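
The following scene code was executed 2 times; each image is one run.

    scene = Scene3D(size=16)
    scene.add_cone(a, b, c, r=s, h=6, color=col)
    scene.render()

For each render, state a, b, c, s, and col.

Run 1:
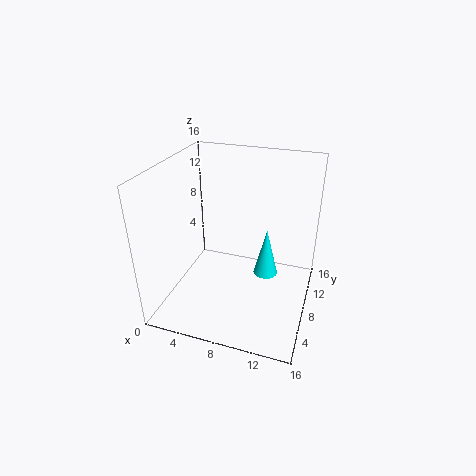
a = 10.5; b = 11.5; c = 1.5; s = 1.5; col = 'cyan'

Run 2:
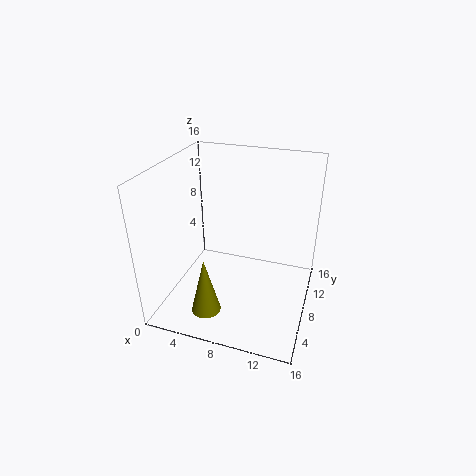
a = 6.5; b = 2; c = 2.5; s = 1.5; col = 'olive'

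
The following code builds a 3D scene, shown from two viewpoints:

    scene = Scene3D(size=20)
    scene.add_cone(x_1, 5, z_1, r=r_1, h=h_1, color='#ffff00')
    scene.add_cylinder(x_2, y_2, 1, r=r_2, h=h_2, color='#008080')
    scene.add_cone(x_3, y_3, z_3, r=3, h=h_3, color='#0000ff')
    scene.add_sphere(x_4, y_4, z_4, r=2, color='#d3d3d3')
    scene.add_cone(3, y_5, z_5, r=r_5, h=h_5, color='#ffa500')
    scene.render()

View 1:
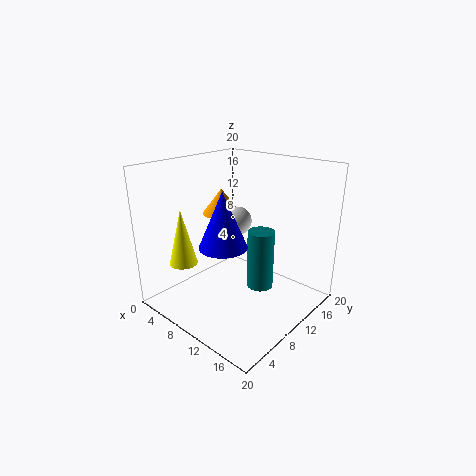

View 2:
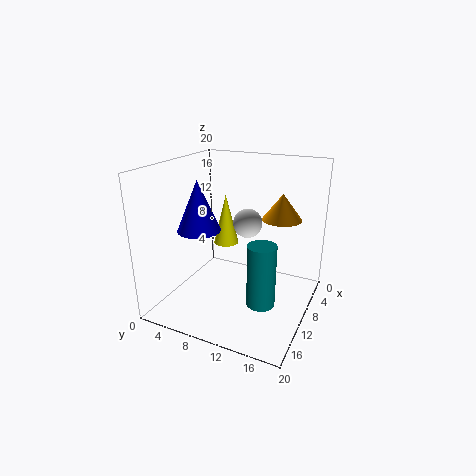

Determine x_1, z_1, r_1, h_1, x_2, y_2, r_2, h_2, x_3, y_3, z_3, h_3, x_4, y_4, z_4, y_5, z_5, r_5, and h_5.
x_1 = 4; z_1 = 6; r_1 = 2; h_1 = 8; x_2 = 11; y_2 = 14; r_2 = 2; h_2 = 9; x_3 = 12; y_3 = 5; z_3 = 11; h_3 = 7; x_4 = 9; y_4 = 11; z_4 = 12; y_5 = 14; z_5 = 11; r_5 = 3; h_5 = 4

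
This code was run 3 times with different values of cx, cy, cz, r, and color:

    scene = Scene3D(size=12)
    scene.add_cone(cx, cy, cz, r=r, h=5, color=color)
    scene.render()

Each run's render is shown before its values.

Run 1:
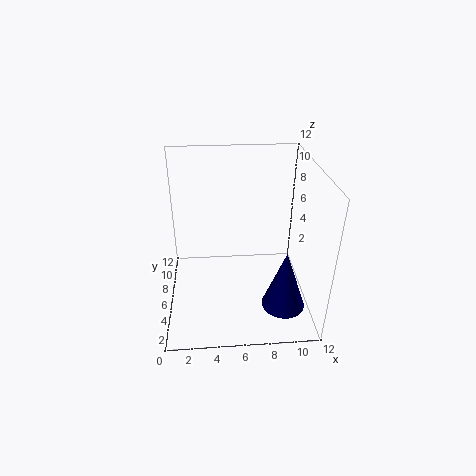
cx = 9.5; cy = 3; cz = 1.25; r = 1.75; color = 'navy'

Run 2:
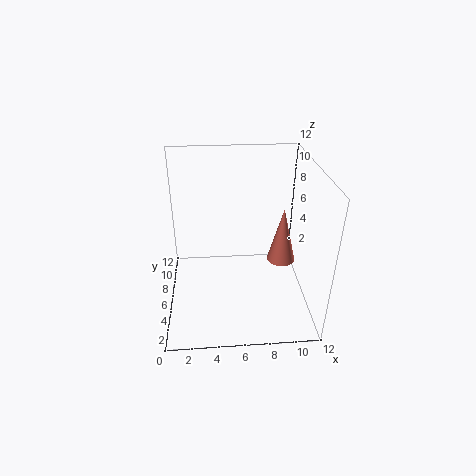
cx = 10; cy = 7; cz = 3; r = 1.25; color = 'salmon'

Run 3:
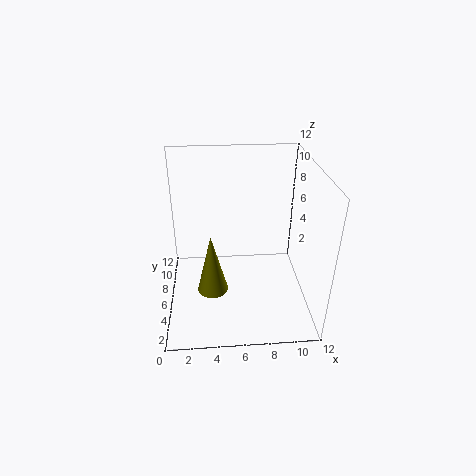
cx = 3.75; cy = 4.25; cz = 2.25; r = 1.25; color = 'olive'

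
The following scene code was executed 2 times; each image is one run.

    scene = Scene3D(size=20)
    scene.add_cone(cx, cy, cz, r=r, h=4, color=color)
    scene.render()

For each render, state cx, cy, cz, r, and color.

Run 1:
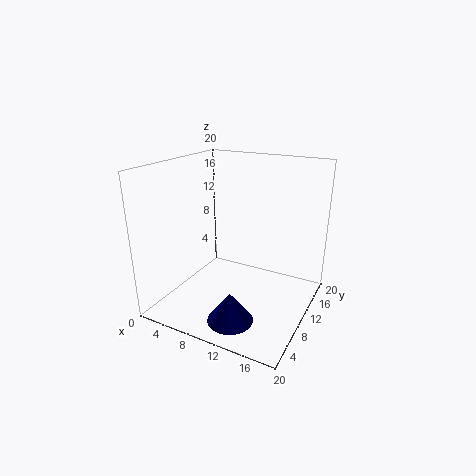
cx = 12; cy = 4; cz = 1; r = 3; color = 'navy'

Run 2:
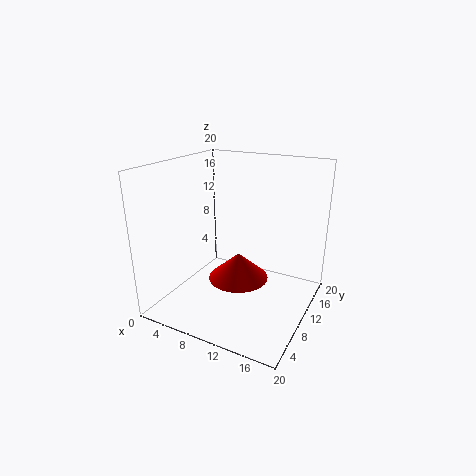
cx = 9; cy = 12; cz = 2.5; r = 4.5; color = 'red'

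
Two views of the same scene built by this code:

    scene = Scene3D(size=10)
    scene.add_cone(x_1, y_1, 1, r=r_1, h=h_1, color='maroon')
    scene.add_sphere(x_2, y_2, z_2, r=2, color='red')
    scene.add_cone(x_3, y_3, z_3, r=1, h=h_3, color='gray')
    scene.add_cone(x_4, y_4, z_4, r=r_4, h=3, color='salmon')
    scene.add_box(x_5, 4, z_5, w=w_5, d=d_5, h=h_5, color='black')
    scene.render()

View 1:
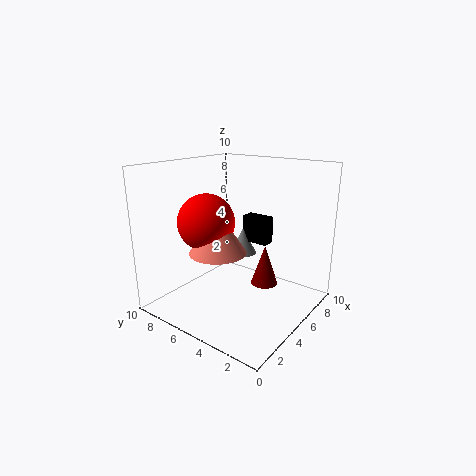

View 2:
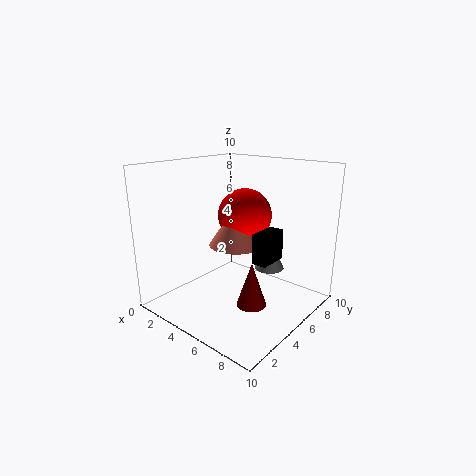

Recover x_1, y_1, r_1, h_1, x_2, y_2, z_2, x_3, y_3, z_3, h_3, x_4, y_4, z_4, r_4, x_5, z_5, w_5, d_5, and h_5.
x_1 = 7, y_1 = 4, r_1 = 1, h_1 = 3, x_2 = 4, y_2 = 7, z_2 = 6, x_3 = 7, y_3 = 6, z_3 = 3, h_3 = 2, x_4 = 4, y_4 = 6, z_4 = 4, r_4 = 2, x_5 = 7, z_5 = 4, w_5 = 1, d_5 = 2, h_5 = 2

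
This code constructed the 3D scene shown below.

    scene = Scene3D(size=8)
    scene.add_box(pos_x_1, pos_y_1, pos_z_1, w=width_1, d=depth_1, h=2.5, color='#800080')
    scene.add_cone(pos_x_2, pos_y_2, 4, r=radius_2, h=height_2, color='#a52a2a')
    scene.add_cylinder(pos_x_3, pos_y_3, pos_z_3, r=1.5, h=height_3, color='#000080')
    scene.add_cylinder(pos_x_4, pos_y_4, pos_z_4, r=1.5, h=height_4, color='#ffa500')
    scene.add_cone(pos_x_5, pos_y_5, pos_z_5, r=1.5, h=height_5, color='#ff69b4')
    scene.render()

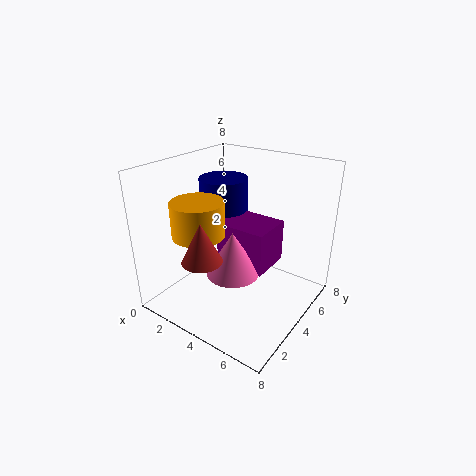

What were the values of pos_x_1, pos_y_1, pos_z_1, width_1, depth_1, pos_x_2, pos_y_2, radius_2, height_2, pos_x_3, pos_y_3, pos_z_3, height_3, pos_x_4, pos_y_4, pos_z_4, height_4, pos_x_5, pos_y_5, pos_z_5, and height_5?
pos_x_1 = 2.5
pos_y_1 = 4
pos_z_1 = 2
width_1 = 3
depth_1 = 2.5
pos_x_2 = 4
pos_y_2 = 1
radius_2 = 1
height_2 = 2
pos_x_3 = 1.5
pos_y_3 = 6
pos_z_3 = 4
height_3 = 2.5
pos_x_4 = 2
pos_y_4 = 3
pos_z_4 = 4
height_4 = 2
pos_x_5 = 4
pos_y_5 = 3.5
pos_z_5 = 2
height_5 = 2.5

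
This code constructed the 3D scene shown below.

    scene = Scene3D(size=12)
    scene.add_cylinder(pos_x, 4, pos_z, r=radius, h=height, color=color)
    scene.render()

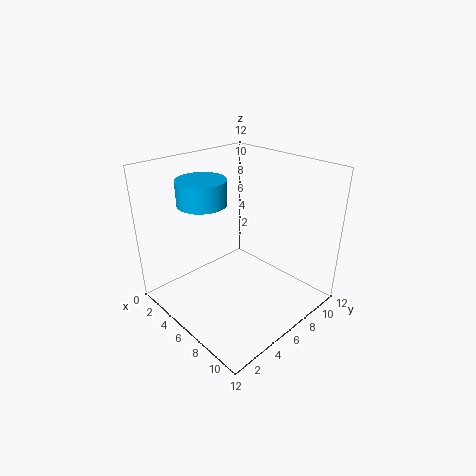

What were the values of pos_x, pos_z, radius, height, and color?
pos_x = 4; pos_z = 9; radius = 2; height = 2; color = 'deepskyblue'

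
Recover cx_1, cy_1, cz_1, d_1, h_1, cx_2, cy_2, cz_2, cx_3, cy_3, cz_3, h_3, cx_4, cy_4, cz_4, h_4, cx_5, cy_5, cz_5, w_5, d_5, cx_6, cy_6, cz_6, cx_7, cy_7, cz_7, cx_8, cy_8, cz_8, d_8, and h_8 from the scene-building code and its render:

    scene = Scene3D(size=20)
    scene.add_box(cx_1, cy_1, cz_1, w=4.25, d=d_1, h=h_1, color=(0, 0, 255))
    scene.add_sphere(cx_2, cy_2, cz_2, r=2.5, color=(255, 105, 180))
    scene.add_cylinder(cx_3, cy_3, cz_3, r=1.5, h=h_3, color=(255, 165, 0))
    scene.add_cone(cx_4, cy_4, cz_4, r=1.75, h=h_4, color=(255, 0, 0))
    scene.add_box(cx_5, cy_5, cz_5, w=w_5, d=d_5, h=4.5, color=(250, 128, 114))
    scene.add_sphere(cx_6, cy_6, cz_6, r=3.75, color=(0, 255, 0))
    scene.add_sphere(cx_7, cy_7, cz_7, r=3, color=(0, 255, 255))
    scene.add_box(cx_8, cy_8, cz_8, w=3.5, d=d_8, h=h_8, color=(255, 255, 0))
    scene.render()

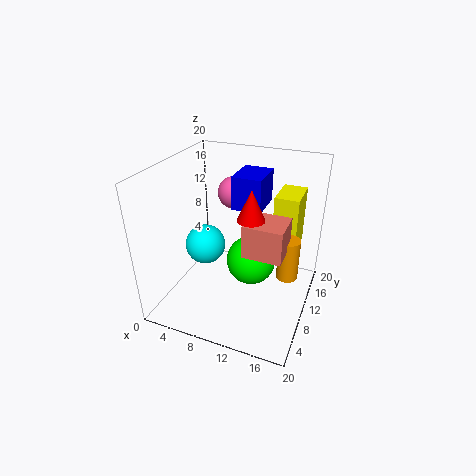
cx_1 = 8.25
cy_1 = 11.75
cz_1 = 13.25
d_1 = 5.5
h_1 = 4.75
cx_2 = 6.5
cy_2 = 17
cz_2 = 13.5
cx_3 = 17
cy_3 = 11.25
cz_3 = 4.5
h_3 = 6
cx_4 = 12.75
cy_4 = 7.5
cz_4 = 14.5
h_4 = 4
cx_5 = 11.75
cy_5 = 6.75
cz_5 = 9.25
w_5 = 5.25
d_5 = 4.75
cx_6 = 10.75
cy_6 = 13.5
cz_6 = 4.25
cx_7 = 4
cy_7 = 11.5
cz_7 = 6.75
cx_8 = 13.75
cy_8 = 14
cz_8 = 6.25
d_8 = 5.5
h_8 = 8.75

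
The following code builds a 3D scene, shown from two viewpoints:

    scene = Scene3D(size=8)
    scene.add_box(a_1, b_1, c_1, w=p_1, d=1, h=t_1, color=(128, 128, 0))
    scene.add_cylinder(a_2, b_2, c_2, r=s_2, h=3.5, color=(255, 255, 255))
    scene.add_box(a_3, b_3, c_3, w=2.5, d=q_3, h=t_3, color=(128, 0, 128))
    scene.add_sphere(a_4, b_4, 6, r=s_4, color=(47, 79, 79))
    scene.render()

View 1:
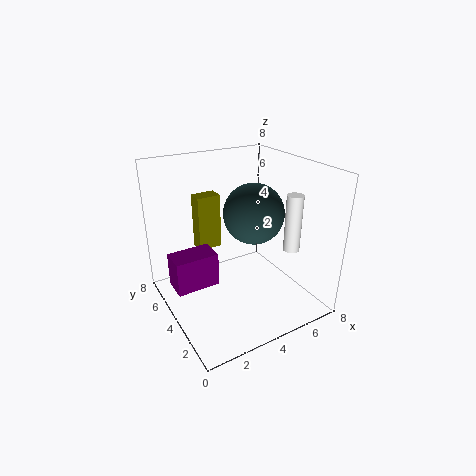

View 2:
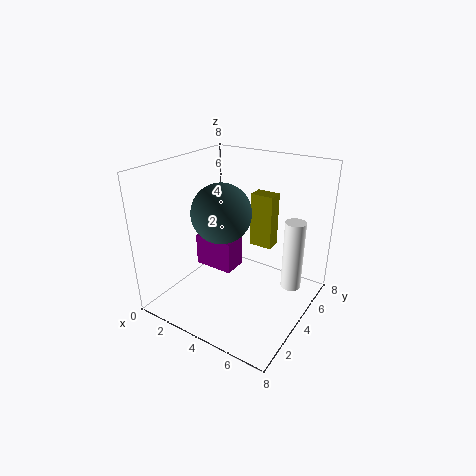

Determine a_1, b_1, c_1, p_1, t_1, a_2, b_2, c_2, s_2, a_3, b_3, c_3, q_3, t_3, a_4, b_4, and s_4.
a_1 = 3, b_1 = 7, c_1 = 2, p_1 = 1.5, t_1 = 3.5, a_2 = 7.5, b_2 = 3.5, c_2 = 2.5, s_2 = 0.5, a_3 = 0.5, b_3 = 4.5, c_3 = 1, q_3 = 1.5, t_3 = 2, a_4 = 4, b_4 = 2.5, s_4 = 1.5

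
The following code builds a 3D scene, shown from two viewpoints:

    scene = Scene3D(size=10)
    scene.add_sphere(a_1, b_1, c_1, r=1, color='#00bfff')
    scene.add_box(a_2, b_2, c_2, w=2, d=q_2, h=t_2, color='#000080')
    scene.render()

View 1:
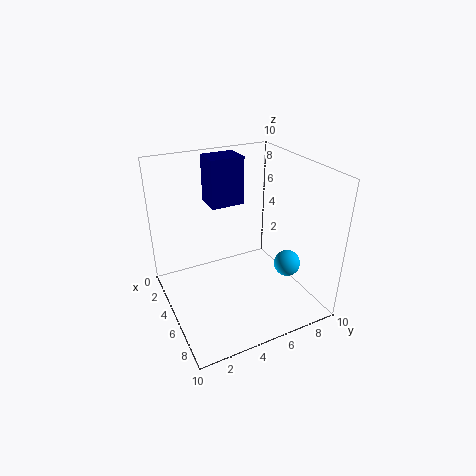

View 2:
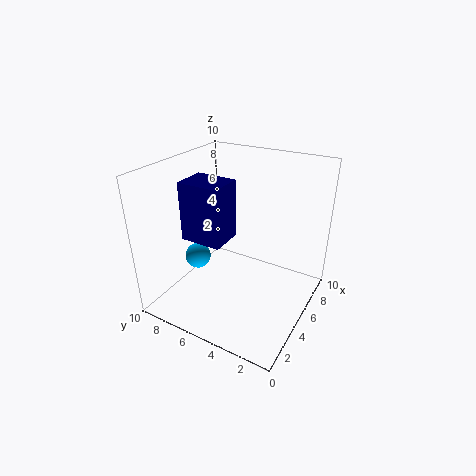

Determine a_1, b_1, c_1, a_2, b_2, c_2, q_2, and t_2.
a_1 = 5.5; b_1 = 9; c_1 = 2; a_2 = 1; b_2 = 4; c_2 = 6.5; q_2 = 2.5; t_2 = 3.5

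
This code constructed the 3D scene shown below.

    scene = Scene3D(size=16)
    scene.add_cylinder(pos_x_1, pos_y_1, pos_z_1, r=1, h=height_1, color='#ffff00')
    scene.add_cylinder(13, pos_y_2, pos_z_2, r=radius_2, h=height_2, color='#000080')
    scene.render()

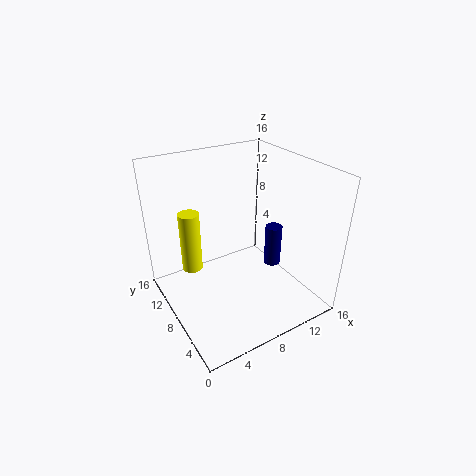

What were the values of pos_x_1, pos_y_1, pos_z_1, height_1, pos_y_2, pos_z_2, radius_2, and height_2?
pos_x_1 = 2, pos_y_1 = 7, pos_z_1 = 7, height_1 = 6, pos_y_2 = 8, pos_z_2 = 3, radius_2 = 1, height_2 = 5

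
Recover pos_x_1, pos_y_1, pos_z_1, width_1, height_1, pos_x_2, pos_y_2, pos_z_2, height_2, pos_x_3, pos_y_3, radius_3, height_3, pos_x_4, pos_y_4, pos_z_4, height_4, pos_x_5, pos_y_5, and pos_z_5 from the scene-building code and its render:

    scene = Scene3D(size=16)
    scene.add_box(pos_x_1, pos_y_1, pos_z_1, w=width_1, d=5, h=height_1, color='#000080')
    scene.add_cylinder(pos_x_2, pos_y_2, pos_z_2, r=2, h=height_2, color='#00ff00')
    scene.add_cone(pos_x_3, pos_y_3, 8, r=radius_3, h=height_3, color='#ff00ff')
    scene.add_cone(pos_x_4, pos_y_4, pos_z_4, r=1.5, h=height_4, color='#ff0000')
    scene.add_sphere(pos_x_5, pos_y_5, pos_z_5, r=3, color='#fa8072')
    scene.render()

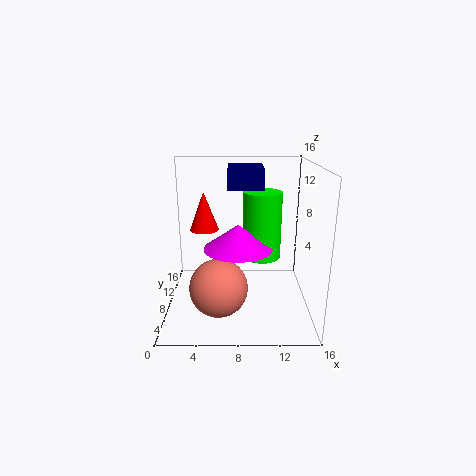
pos_x_1 = 7; pos_y_1 = 4.5; pos_z_1 = 14; width_1 = 3.5; height_1 = 2; pos_x_2 = 10.5; pos_y_2 = 6.5; pos_z_2 = 6.5; height_2 = 7; pos_x_3 = 8; pos_y_3 = 5; radius_3 = 3.5; height_3 = 2.5; pos_x_4 = 4.5; pos_y_4 = 6.5; pos_z_4 = 9.5; height_4 = 4; pos_x_5 = 6; pos_y_5 = 4; pos_z_5 = 4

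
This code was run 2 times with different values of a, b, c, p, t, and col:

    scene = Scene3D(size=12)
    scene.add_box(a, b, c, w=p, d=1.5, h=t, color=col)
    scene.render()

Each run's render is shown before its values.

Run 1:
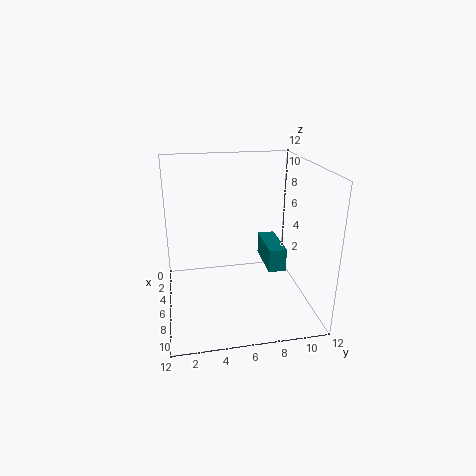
a = 3; b = 8.5; c = 3; p = 4; t = 2; col = 'teal'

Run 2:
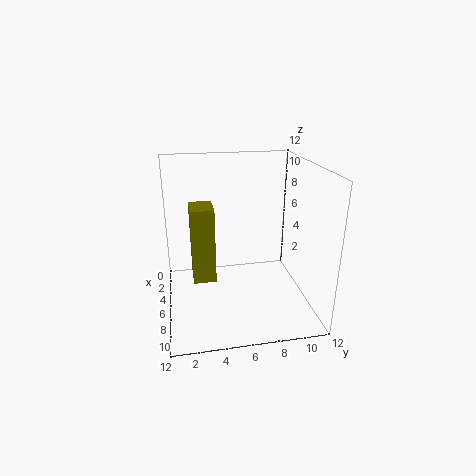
a = 9.5; b = 2; c = 5.5; p = 2; t = 5; col = 'olive'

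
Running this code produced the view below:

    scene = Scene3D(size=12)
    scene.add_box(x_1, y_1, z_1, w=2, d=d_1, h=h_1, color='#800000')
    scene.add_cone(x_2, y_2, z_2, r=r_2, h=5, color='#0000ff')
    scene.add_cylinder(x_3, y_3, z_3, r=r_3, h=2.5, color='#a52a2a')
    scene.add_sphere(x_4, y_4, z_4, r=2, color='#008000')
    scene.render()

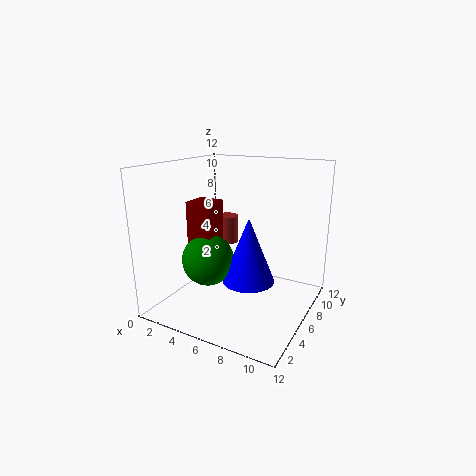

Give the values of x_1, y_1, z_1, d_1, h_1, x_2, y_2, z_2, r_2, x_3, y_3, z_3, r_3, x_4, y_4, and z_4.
x_1 = 3.5
y_1 = 2.5
z_1 = 5.5
d_1 = 2
h_1 = 4
x_2 = 8
y_2 = 4
z_2 = 3.5
r_2 = 2
x_3 = 3.5
y_3 = 8.5
z_3 = 4.5
r_3 = 1
x_4 = 5
y_4 = 3
z_4 = 5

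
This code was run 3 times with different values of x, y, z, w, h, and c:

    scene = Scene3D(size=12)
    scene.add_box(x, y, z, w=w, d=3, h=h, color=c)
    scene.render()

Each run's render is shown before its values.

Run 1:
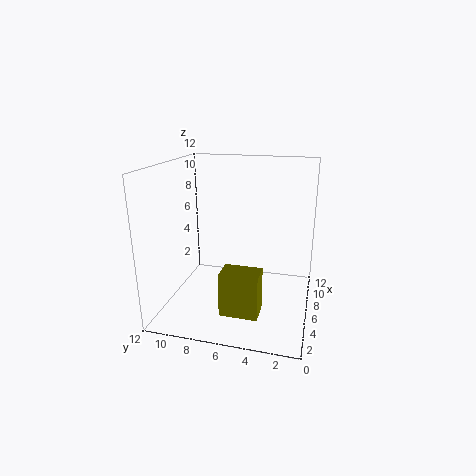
x = 2, y = 3.5, z = 1, w = 2, h = 3.5, c = 'olive'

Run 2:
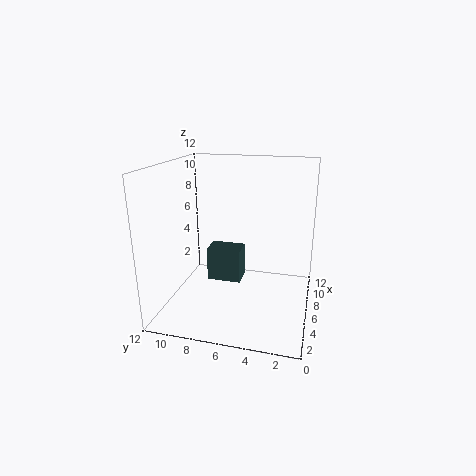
x = 6.5, y = 6, z = 1.5, w = 2, h = 3, c = 'darkslategray'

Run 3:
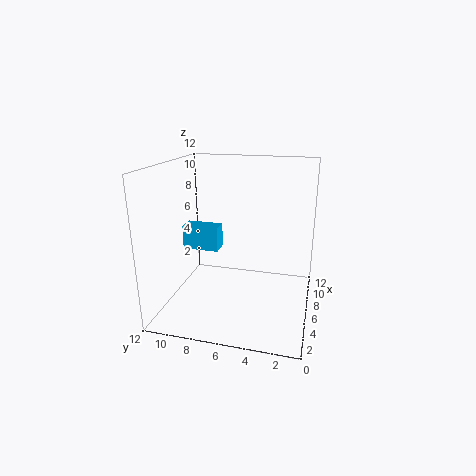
x = 5, y = 7.5, z = 5, w = 1.5, h = 2, c = 'deepskyblue'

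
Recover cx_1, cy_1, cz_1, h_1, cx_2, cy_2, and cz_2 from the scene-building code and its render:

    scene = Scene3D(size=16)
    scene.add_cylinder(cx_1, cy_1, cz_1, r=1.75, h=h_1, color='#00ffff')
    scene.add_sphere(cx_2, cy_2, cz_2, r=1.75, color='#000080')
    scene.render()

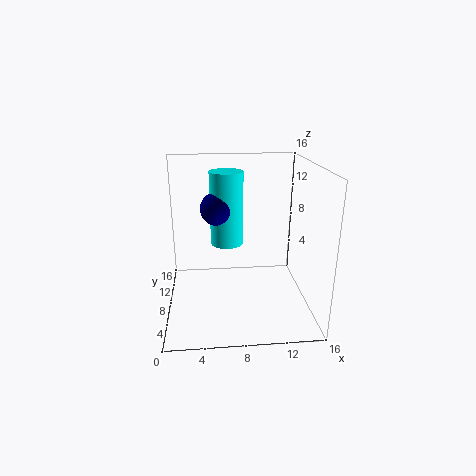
cx_1 = 6.75, cy_1 = 7.5, cz_1 = 7.75, h_1 = 7.75, cx_2 = 5.75, cy_2 = 7, cz_2 = 11.75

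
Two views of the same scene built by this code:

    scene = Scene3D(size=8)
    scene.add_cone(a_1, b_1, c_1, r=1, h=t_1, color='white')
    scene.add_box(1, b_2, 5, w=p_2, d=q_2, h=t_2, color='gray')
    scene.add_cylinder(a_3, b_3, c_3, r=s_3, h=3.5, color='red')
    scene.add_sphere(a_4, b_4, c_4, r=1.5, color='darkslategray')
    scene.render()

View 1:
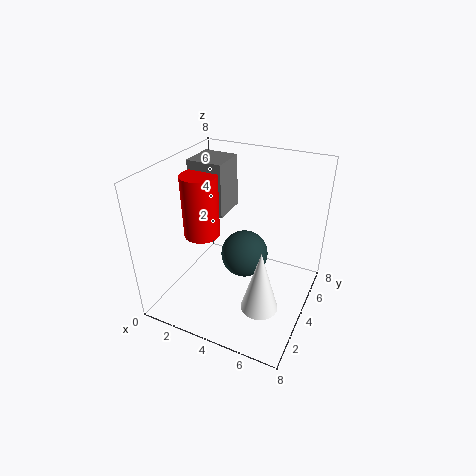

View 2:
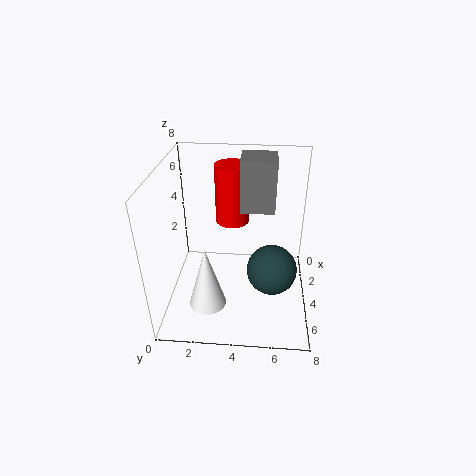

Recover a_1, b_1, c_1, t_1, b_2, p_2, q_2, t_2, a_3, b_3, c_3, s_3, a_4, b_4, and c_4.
a_1 = 6
b_1 = 2.5
c_1 = 1
t_1 = 3.5
b_2 = 4
p_2 = 2
q_2 = 2
t_2 = 3
a_3 = 2
b_3 = 3.5
c_3 = 4
s_3 = 1
a_4 = 3.5
b_4 = 6
c_4 = 1.5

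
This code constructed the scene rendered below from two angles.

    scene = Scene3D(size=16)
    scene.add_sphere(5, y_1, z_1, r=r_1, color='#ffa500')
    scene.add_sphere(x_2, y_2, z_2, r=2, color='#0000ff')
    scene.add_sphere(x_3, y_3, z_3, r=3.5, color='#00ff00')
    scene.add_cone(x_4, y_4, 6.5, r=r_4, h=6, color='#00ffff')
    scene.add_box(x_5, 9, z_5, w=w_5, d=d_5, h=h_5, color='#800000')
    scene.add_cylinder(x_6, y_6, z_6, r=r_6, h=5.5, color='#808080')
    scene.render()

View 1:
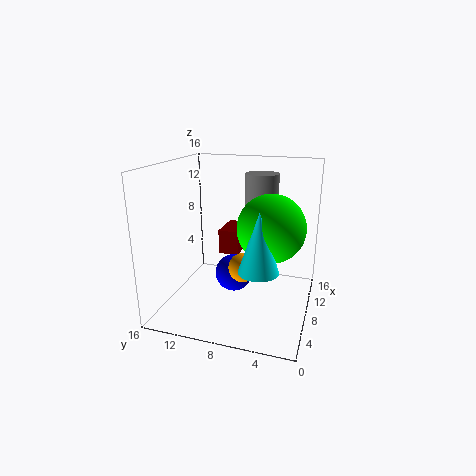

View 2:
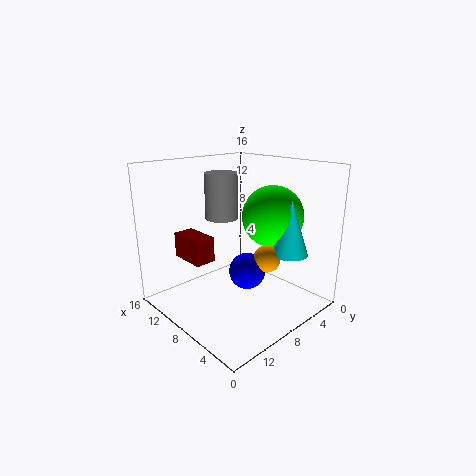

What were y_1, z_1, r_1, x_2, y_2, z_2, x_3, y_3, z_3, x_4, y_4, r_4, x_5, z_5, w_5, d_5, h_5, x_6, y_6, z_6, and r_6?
y_1 = 6.5; z_1 = 6; r_1 = 1.5; x_2 = 6.5; y_2 = 8; z_2 = 4.5; x_3 = 6.5; y_3 = 4; z_3 = 10; x_4 = 3.5; y_4 = 4.5; r_4 = 2; x_5 = 11; z_5 = 4.5; w_5 = 4.5; d_5 = 2.5; h_5 = 3; x_6 = 12.5; y_6 = 6.5; z_6 = 9; r_6 = 2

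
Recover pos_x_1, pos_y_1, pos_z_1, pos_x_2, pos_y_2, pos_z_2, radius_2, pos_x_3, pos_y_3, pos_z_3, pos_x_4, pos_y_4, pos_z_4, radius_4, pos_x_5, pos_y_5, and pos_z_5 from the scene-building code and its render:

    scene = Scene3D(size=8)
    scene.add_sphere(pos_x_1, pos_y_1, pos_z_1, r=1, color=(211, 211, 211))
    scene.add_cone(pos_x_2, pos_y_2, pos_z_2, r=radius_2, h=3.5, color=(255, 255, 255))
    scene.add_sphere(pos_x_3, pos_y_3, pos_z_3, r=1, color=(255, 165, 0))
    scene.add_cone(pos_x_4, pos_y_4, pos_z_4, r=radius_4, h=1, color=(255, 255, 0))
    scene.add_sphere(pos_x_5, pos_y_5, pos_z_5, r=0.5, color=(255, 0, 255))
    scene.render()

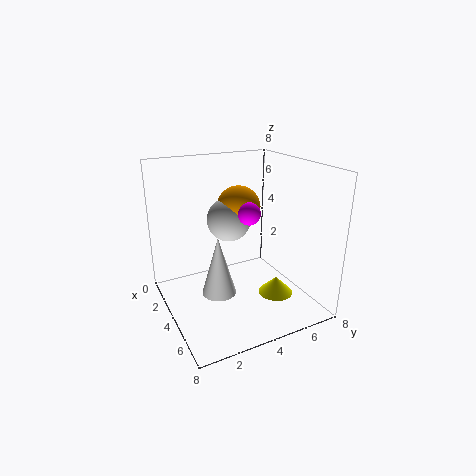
pos_x_1 = 6; pos_y_1 = 2.5; pos_z_1 = 6; pos_x_2 = 3.5; pos_y_2 = 3; pos_z_2 = 0.5; radius_2 = 1; pos_x_3 = 6; pos_y_3 = 3; pos_z_3 = 6.5; pos_x_4 = 5; pos_y_4 = 6; pos_z_4 = 0.5; radius_4 = 1; pos_x_5 = 7; pos_y_5 = 3; pos_z_5 = 6.5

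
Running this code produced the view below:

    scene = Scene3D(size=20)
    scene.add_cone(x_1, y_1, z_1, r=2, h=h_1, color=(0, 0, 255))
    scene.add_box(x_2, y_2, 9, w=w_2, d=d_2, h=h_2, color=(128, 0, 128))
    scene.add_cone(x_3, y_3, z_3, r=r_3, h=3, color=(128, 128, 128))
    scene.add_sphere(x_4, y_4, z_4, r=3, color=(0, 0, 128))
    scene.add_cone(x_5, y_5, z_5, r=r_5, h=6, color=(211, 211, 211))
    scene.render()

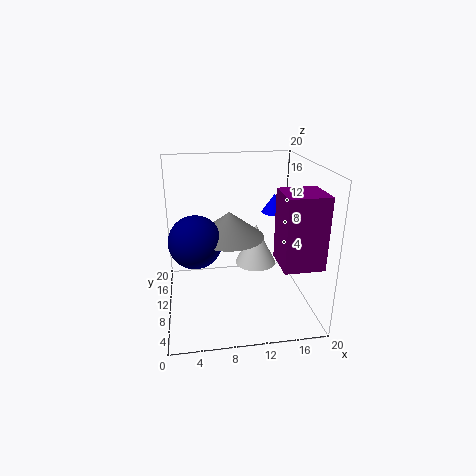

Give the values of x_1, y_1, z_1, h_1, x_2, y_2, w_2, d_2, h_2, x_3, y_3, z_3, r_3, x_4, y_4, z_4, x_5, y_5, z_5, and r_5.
x_1 = 17; y_1 = 17; z_1 = 11; h_1 = 3; x_2 = 14; y_2 = 1; w_2 = 5; d_2 = 5; h_2 = 9; x_3 = 8; y_3 = 4; z_3 = 13; r_3 = 4; x_4 = 4; y_4 = 3; z_4 = 13; x_5 = 13; y_5 = 12; z_5 = 5; r_5 = 3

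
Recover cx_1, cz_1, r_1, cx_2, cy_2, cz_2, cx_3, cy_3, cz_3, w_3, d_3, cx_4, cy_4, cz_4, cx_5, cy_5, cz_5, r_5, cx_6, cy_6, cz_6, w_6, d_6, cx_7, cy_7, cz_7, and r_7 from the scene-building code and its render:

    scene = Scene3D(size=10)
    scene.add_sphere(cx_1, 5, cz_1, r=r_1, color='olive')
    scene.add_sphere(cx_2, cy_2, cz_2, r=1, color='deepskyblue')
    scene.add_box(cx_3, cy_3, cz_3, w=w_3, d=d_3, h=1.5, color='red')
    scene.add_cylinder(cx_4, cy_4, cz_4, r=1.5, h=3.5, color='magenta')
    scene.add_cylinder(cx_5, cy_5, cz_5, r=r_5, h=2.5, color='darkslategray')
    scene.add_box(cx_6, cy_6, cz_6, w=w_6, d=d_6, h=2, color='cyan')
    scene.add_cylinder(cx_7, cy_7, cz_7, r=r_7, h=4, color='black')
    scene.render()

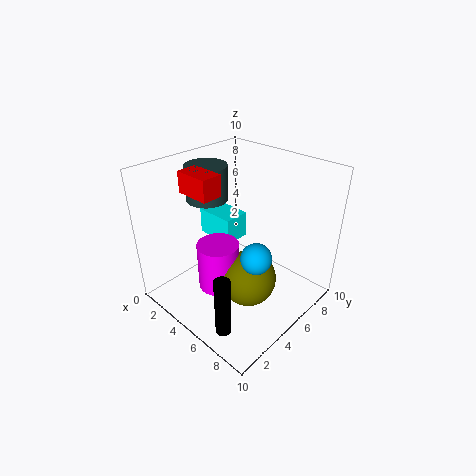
cx_1 = 6; cz_1 = 2; r_1 = 2; cx_2 = 7.5; cy_2 = 4; cz_2 = 5; cx_3 = 1.5; cy_3 = 3; cz_3 = 8; w_3 = 2.5; d_3 = 1.5; cx_4 = 4; cy_4 = 4; cz_4 = 1; cx_5 = 2; cy_5 = 5; cz_5 = 7; r_5 = 1.5; cx_6 = 0.5; cy_6 = 5.5; cz_6 = 3.5; w_6 = 3; d_6 = 2; cx_7 = 7.5; cy_7 = 1; cz_7 = 1; r_7 = 0.5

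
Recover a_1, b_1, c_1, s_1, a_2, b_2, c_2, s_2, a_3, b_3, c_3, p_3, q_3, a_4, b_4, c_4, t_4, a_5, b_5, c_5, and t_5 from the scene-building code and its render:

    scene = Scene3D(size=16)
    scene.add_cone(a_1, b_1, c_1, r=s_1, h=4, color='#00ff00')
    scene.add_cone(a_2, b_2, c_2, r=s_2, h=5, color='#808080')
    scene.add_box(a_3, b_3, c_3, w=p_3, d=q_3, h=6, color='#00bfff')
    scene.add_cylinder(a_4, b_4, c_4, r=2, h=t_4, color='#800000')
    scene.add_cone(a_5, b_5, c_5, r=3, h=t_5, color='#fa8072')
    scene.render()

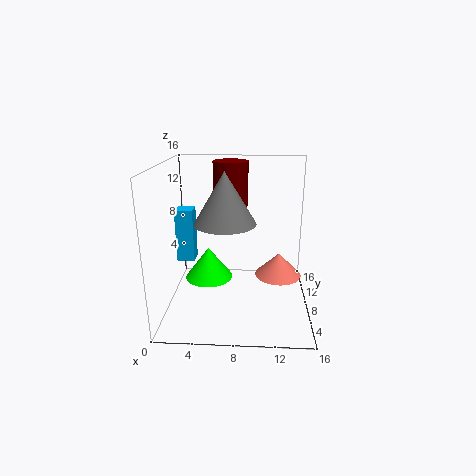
a_1 = 4
b_1 = 12
c_1 = 1
s_1 = 3
a_2 = 7
b_2 = 4
c_2 = 11
s_2 = 3
a_3 = 1
b_3 = 8
c_3 = 5
p_3 = 2
q_3 = 2
a_4 = 7
b_4 = 11
c_4 = 11
t_4 = 5
a_5 = 13
b_5 = 13
c_5 = 1
t_5 = 3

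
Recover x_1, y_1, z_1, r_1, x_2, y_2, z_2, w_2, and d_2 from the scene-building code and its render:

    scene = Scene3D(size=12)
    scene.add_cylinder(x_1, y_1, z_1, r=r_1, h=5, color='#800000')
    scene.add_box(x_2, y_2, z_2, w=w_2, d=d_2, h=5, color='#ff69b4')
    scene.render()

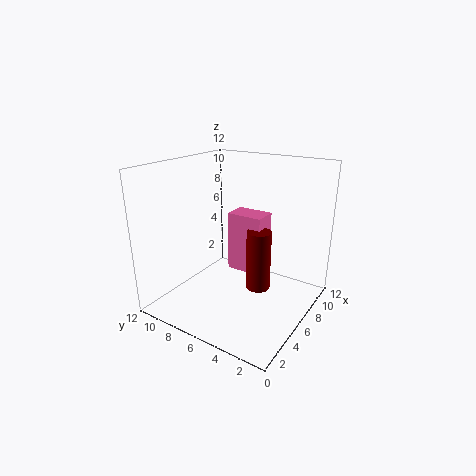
x_1 = 6
y_1 = 4
z_1 = 2
r_1 = 1
x_2 = 6
y_2 = 4
z_2 = 3
w_2 = 2
d_2 = 3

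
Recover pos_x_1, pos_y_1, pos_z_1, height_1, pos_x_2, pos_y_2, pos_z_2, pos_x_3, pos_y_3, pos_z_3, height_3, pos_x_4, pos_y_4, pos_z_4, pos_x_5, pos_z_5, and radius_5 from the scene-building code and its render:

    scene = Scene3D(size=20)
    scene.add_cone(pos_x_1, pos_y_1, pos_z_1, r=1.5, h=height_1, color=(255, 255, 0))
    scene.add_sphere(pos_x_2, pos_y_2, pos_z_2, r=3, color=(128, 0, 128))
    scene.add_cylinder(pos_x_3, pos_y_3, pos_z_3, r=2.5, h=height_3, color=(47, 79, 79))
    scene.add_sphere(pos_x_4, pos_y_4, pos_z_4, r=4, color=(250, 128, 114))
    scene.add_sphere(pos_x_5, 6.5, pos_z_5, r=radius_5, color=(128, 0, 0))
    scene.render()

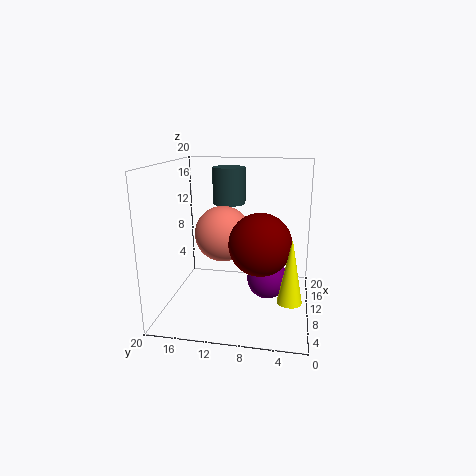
pos_x_1 = 3.5, pos_y_1 = 2.5, pos_z_1 = 4.5, height_1 = 8, pos_x_2 = 12.5, pos_y_2 = 6, pos_z_2 = 3, pos_x_3 = 16, pos_y_3 = 12.5, pos_z_3 = 13.5, height_3 = 5.5, pos_x_4 = 11.5, pos_y_4 = 12.5, pos_z_4 = 10, pos_x_5 = 6.5, pos_z_5 = 10.5, radius_5 = 4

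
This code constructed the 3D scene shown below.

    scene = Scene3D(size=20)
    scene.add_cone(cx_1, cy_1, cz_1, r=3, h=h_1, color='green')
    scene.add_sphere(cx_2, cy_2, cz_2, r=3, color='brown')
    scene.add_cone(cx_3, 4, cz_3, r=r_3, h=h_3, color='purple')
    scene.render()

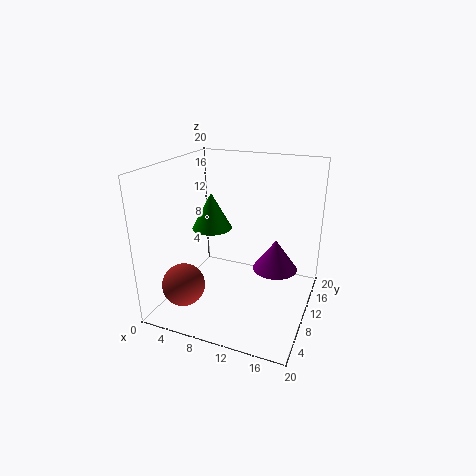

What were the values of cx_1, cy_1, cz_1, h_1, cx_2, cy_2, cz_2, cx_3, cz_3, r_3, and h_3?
cx_1 = 4.5
cy_1 = 13
cz_1 = 9.5
h_1 = 5.5
cx_2 = 3.5
cy_2 = 5.5
cz_2 = 3.5
cx_3 = 17
cz_3 = 10
r_3 = 2.5
h_3 = 3.5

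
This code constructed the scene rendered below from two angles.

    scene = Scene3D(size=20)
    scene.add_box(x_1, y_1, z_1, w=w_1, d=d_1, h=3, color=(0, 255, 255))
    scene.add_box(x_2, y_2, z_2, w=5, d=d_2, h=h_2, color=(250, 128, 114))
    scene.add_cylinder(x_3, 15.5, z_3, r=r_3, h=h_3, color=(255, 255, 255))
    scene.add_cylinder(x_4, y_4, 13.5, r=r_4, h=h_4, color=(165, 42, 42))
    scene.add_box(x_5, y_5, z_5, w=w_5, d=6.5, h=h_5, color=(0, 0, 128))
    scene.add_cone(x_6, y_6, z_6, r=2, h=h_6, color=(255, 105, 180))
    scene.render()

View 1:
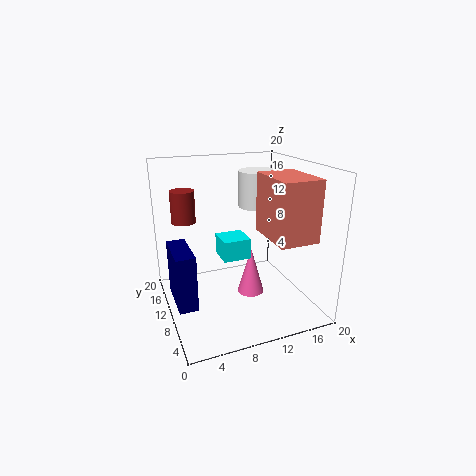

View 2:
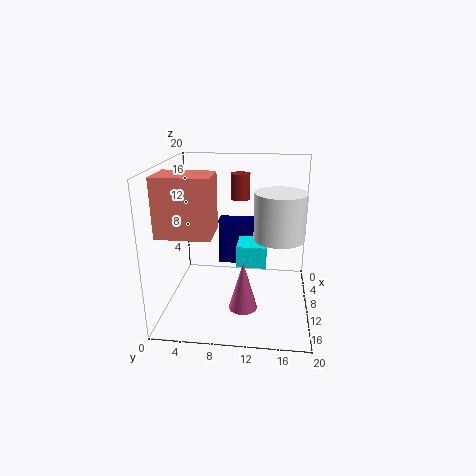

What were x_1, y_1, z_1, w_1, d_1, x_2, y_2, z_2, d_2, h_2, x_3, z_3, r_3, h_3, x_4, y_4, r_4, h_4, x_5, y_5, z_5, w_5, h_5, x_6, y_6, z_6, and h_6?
x_1 = 8
y_1 = 10
z_1 = 6.5
w_1 = 4
d_1 = 4
x_2 = 11.5
y_2 = 0.5
z_2 = 12
d_2 = 7
h_2 = 7.5
x_3 = 15.5
z_3 = 12.5
r_3 = 3
h_3 = 5.5
x_4 = 2.5
y_4 = 9.5
r_4 = 1.5
h_4 = 4
x_5 = 0.5
y_5 = 6
z_5 = 2.5
w_5 = 2.5
h_5 = 7.5
x_6 = 12.5
y_6 = 11
z_6 = 0.5
h_6 = 7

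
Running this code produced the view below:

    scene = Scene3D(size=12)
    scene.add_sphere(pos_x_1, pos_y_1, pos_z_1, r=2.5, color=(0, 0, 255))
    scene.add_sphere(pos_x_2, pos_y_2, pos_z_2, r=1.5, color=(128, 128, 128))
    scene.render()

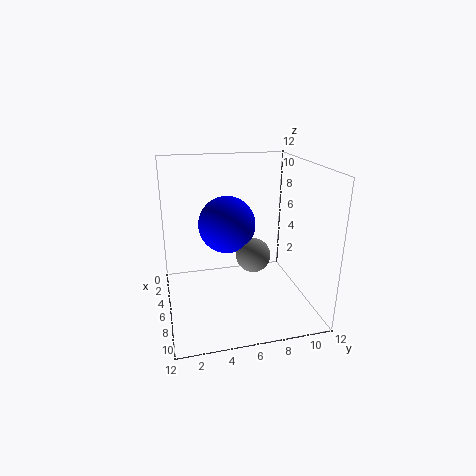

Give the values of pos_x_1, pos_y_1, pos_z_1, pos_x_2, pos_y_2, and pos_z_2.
pos_x_1 = 4, pos_y_1 = 5.5, pos_z_1 = 6.5, pos_x_2 = 5.5, pos_y_2 = 7.5, pos_z_2 = 4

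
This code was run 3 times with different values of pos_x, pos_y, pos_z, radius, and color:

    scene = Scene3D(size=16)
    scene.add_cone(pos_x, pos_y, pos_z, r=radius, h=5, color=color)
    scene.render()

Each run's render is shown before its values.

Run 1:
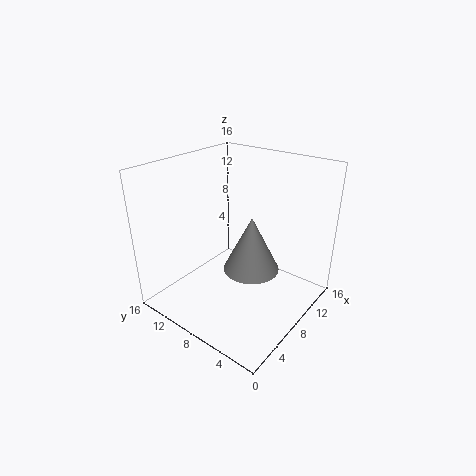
pos_x = 3.5, pos_y = 3, pos_z = 8.5, radius = 2.5, color = 'gray'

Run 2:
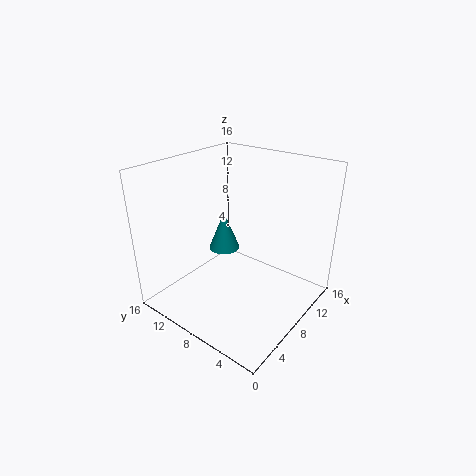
pos_x = 11.5, pos_y = 13, pos_z = 3.5, radius = 2, color = 'teal'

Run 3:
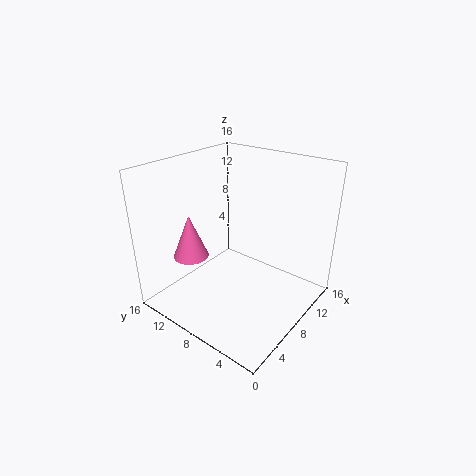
pos_x = 5, pos_y = 12.5, pos_z = 5.5, radius = 2, color = 'hotpink'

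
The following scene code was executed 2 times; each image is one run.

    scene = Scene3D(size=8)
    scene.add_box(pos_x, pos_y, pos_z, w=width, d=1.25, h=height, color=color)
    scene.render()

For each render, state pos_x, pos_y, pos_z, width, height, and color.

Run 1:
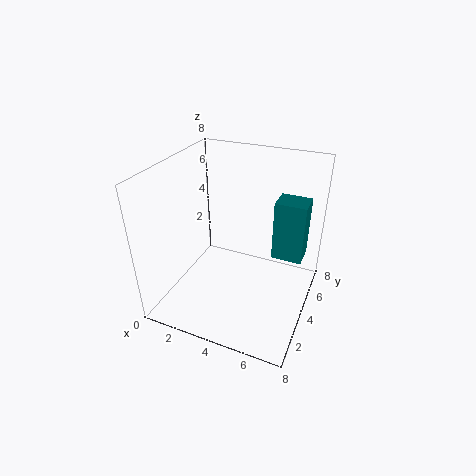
pos_x = 6.25, pos_y = 3, pos_z = 4, width = 1.5, height = 3, color = 'teal'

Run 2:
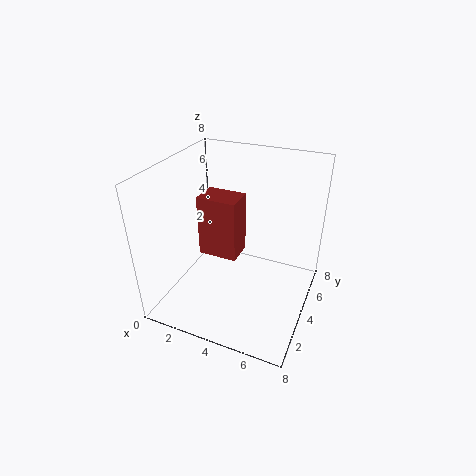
pos_x = 3.5, pos_y = 0.75, pos_z = 5, width = 1.75, height = 2.75, color = 'brown'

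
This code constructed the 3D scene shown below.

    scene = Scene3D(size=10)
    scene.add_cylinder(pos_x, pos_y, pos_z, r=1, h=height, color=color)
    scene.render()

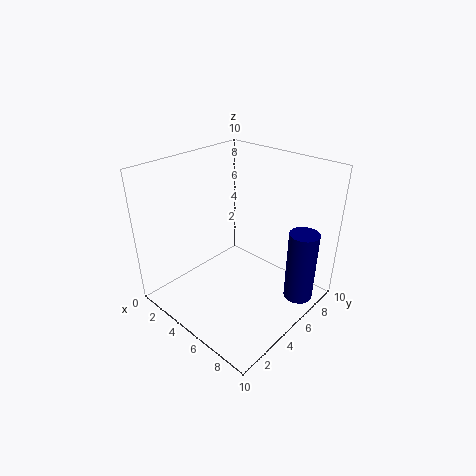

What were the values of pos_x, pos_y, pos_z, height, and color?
pos_x = 9
pos_y = 7
pos_z = 1
height = 5
color = 'navy'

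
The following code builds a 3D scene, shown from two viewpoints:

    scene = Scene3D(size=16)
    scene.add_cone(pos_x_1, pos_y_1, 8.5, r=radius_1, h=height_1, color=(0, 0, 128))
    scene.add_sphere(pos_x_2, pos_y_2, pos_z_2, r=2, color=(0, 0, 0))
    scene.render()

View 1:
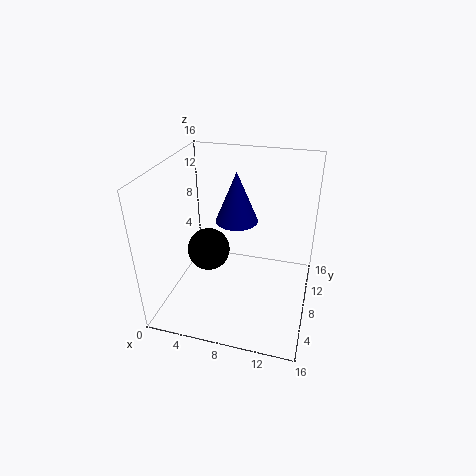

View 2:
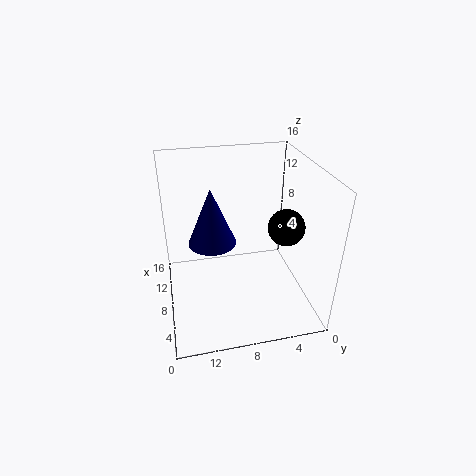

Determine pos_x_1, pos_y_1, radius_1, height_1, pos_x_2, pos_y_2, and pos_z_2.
pos_x_1 = 7; pos_y_1 = 11; radius_1 = 2.5; height_1 = 6; pos_x_2 = 6.5; pos_y_2 = 3; pos_z_2 = 9.5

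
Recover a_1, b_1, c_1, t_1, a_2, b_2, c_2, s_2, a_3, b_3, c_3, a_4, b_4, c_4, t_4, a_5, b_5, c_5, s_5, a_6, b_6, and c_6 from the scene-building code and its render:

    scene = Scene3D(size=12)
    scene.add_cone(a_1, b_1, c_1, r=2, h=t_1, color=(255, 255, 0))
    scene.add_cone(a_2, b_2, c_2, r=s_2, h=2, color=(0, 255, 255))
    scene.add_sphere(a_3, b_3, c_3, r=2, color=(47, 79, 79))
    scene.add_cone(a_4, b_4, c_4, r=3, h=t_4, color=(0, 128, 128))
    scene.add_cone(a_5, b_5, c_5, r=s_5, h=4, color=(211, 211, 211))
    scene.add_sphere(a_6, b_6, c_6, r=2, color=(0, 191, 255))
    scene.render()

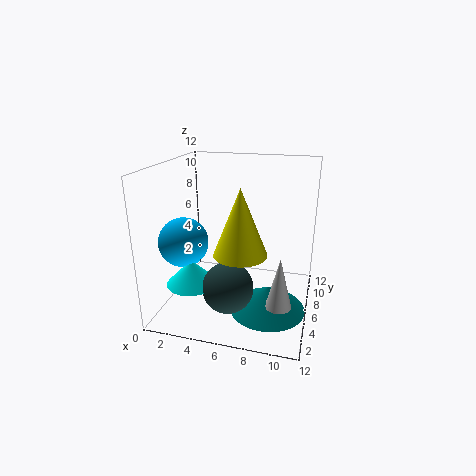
a_1 = 7
b_1 = 3
c_1 = 6
t_1 = 5
a_2 = 3
b_2 = 3
c_2 = 3
s_2 = 2
a_3 = 6
b_3 = 3
c_3 = 3
a_4 = 9
b_4 = 4
c_4 = 1
t_4 = 2
a_5 = 10
b_5 = 3
c_5 = 2
s_5 = 1
a_6 = 2
b_6 = 4
c_6 = 6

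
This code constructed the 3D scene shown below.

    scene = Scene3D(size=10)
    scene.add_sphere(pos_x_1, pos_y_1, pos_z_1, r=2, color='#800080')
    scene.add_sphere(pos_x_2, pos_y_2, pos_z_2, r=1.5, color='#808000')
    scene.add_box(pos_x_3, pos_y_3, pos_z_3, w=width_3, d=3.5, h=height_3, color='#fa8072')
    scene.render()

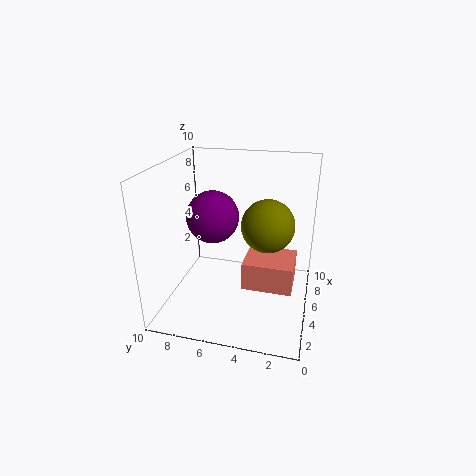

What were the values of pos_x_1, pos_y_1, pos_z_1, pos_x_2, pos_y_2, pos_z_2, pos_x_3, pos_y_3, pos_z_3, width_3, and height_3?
pos_x_1 = 7; pos_y_1 = 7.5; pos_z_1 = 5.5; pos_x_2 = 2; pos_y_2 = 2.5; pos_z_2 = 7.5; pos_x_3 = 4; pos_y_3 = 1; pos_z_3 = 1.5; width_3 = 3; height_3 = 2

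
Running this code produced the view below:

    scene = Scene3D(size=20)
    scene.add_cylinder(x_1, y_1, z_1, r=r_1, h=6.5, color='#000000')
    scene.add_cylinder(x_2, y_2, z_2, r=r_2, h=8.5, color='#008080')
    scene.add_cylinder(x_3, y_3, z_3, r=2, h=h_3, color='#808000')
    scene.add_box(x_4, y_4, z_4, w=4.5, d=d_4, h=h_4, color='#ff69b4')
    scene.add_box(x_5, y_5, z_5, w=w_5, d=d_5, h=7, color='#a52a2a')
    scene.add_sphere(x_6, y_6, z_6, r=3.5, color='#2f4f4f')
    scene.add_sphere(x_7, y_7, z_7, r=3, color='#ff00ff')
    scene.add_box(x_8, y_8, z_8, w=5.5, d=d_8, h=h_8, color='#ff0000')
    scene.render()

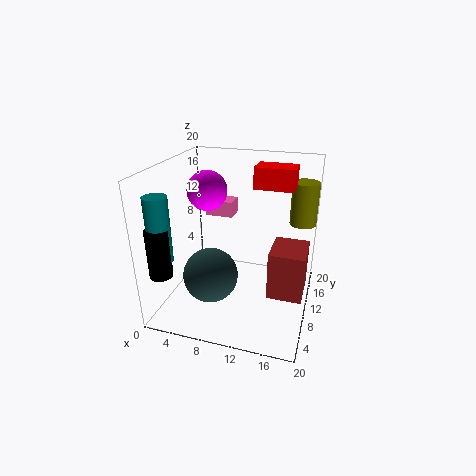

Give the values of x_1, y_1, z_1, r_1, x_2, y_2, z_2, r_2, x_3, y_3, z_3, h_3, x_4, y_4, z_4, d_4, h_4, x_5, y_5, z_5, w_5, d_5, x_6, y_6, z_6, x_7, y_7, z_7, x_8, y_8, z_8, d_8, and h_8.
x_1 = 2; y_1 = 2.5; z_1 = 7; r_1 = 1.5; x_2 = 2; y_2 = 3; z_2 = 9; r_2 = 1.5; x_3 = 18; y_3 = 17.5; z_3 = 10; h_3 = 6.5; x_4 = 2.5; y_4 = 16.5; z_4 = 10; d_4 = 3; h_4 = 2.5; x_5 = 14.5; y_5 = 9; z_5 = 1.5; w_5 = 5; d_5 = 6; x_6 = 8; y_6 = 4.5; z_6 = 7; x_7 = 4; y_7 = 14; z_7 = 15; x_8 = 11.5; y_8 = 12; z_8 = 16.5; d_8 = 3.5; h_8 = 3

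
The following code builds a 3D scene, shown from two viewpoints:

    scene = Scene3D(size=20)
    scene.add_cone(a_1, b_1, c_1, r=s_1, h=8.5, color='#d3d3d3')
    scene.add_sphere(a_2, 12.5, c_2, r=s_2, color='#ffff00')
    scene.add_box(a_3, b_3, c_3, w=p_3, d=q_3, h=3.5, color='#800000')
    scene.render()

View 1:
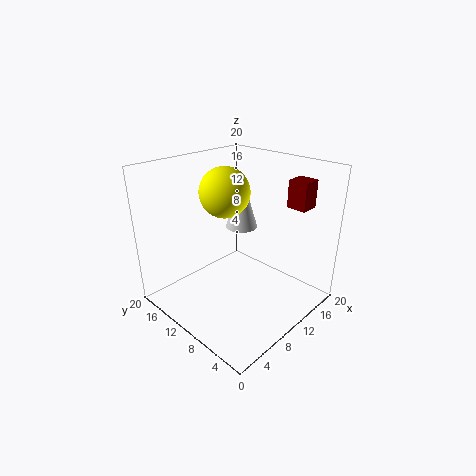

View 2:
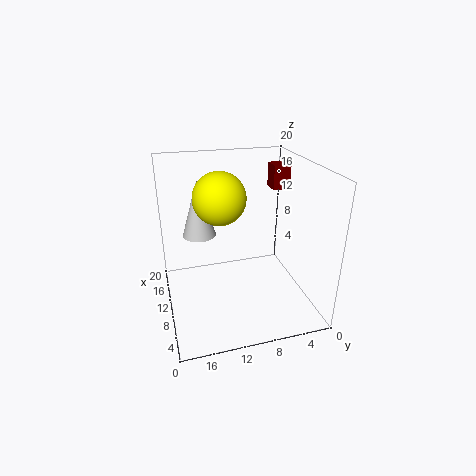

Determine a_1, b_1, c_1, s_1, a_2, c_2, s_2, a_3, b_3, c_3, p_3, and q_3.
a_1 = 15.5
b_1 = 14.5
c_1 = 8.5
s_1 = 2.5
a_2 = 10
c_2 = 16
s_2 = 3.5
a_3 = 12.5
b_3 = 1.5
c_3 = 15.5
p_3 = 2.5
q_3 = 2.5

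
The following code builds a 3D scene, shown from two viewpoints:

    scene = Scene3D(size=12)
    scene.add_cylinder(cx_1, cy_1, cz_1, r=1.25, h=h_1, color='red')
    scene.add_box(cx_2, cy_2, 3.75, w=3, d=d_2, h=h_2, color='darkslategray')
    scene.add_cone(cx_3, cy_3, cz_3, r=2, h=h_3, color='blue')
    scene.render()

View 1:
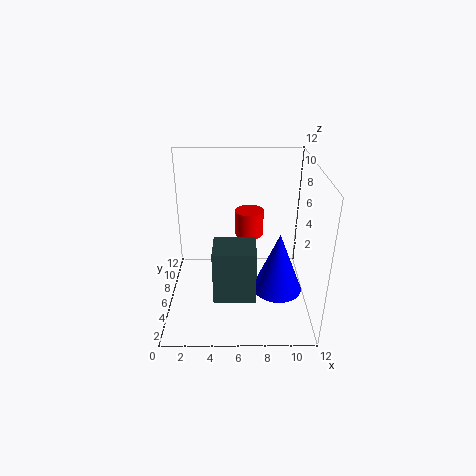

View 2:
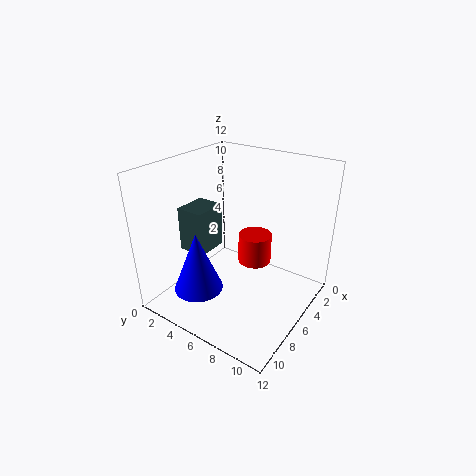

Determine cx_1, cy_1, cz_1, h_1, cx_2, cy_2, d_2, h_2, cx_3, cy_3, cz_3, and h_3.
cx_1 = 7; cy_1 = 8.25; cz_1 = 5.25; h_1 = 2.25; cx_2 = 4.25; cy_2 = 0.5; d_2 = 2.5; h_2 = 4; cx_3 = 9.25; cy_3 = 4.25; cz_3 = 2.25; h_3 = 5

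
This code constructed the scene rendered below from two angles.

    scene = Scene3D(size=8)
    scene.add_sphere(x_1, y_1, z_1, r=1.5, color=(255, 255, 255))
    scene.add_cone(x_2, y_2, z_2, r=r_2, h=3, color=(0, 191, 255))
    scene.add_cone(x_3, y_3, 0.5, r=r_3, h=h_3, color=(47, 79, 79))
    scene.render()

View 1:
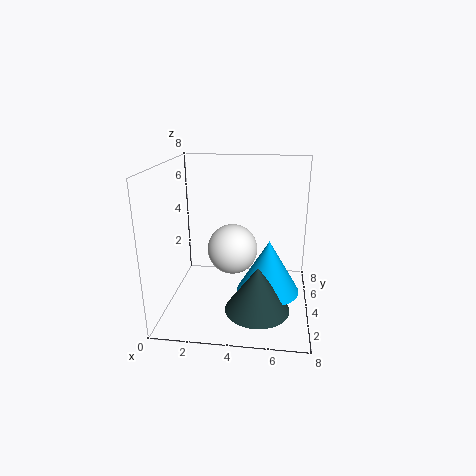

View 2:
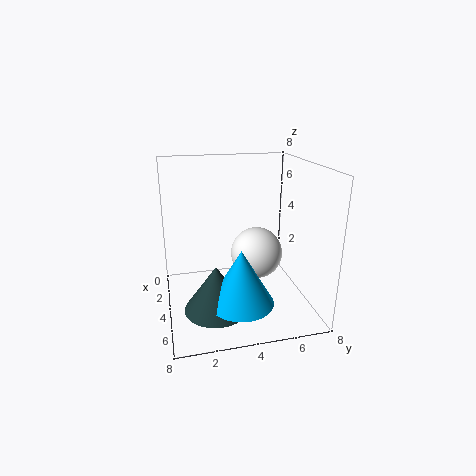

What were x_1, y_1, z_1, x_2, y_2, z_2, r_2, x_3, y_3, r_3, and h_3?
x_1 = 3.5; y_1 = 5.25; z_1 = 2.75; x_2 = 5.75; y_2 = 3.75; z_2 = 1; r_2 = 1.75; x_3 = 5.25; y_3 = 2.5; r_3 = 1.75; h_3 = 2.5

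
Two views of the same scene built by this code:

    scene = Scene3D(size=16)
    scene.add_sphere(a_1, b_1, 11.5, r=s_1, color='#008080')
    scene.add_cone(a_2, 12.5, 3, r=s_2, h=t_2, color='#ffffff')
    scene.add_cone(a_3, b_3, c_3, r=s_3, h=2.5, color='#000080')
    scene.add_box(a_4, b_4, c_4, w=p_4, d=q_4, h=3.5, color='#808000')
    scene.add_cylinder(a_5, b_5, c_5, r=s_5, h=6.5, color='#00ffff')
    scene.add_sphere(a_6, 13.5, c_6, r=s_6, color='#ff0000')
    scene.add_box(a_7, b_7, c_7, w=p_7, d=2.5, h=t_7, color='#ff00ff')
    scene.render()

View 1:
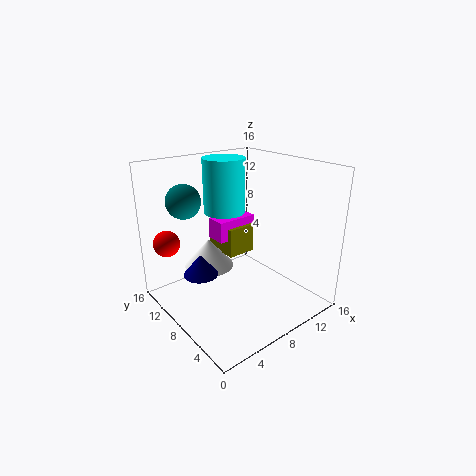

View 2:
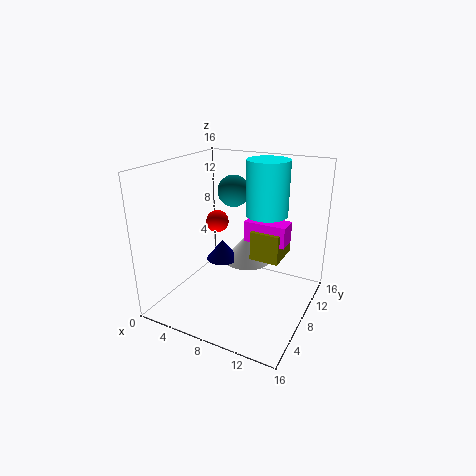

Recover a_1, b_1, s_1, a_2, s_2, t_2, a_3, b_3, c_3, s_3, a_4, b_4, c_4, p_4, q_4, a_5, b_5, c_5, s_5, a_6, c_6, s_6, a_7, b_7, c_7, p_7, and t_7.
a_1 = 4.5
b_1 = 13.5
s_1 = 2
a_2 = 7
s_2 = 3
t_2 = 3.5
a_3 = 4.5
b_3 = 10.5
c_3 = 3.5
s_3 = 2
a_4 = 8.5
b_4 = 10
c_4 = 4.5
p_4 = 3.5
q_4 = 4.5
a_5 = 9.5
b_5 = 12.5
c_5 = 9.5
s_5 = 2.5
a_6 = 2
c_6 = 7
s_6 = 1.5
a_7 = 7.5
b_7 = 10.5
c_7 = 6.5
p_7 = 5
t_7 = 2.5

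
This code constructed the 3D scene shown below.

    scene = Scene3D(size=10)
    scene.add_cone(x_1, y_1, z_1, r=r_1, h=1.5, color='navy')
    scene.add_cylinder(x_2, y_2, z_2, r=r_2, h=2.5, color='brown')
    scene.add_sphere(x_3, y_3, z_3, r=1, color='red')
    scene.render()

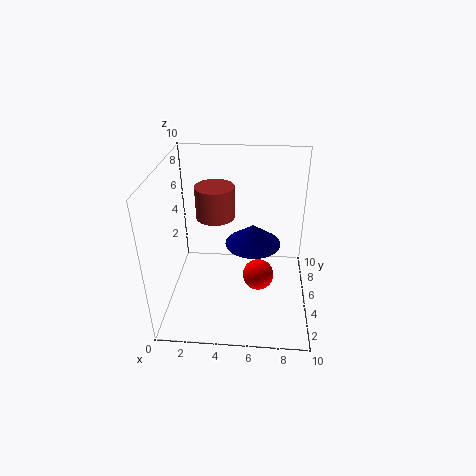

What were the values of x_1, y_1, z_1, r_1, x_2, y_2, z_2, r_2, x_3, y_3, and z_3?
x_1 = 6, y_1 = 6, z_1 = 4, r_1 = 2, x_2 = 3, y_2 = 8, z_2 = 5, r_2 = 1.5, x_3 = 6.5, y_3 = 3, z_3 = 3.5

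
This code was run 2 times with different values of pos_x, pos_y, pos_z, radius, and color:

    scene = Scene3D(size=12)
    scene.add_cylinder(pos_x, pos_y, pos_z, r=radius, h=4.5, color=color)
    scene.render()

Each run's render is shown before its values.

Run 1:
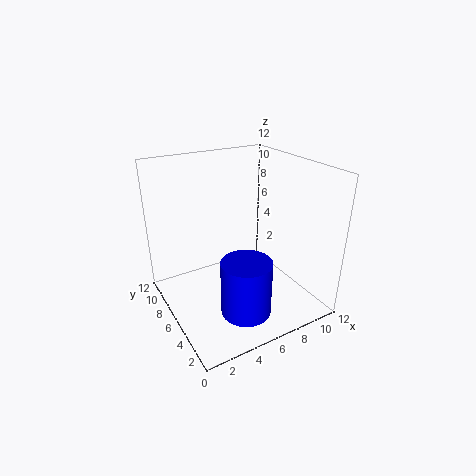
pos_x = 5
pos_y = 3
pos_z = 1
radius = 2
color = 'blue'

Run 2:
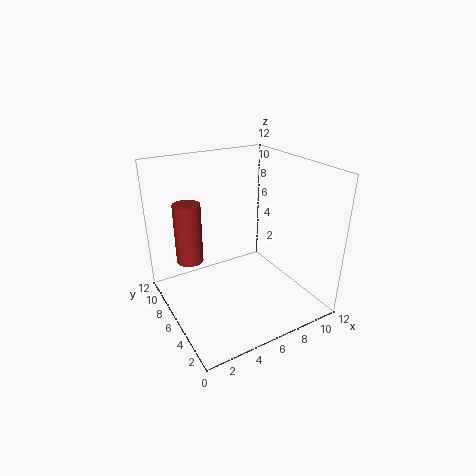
pos_x = 1.5
pos_y = 5.5
pos_z = 5.5
radius = 1
color = 'brown'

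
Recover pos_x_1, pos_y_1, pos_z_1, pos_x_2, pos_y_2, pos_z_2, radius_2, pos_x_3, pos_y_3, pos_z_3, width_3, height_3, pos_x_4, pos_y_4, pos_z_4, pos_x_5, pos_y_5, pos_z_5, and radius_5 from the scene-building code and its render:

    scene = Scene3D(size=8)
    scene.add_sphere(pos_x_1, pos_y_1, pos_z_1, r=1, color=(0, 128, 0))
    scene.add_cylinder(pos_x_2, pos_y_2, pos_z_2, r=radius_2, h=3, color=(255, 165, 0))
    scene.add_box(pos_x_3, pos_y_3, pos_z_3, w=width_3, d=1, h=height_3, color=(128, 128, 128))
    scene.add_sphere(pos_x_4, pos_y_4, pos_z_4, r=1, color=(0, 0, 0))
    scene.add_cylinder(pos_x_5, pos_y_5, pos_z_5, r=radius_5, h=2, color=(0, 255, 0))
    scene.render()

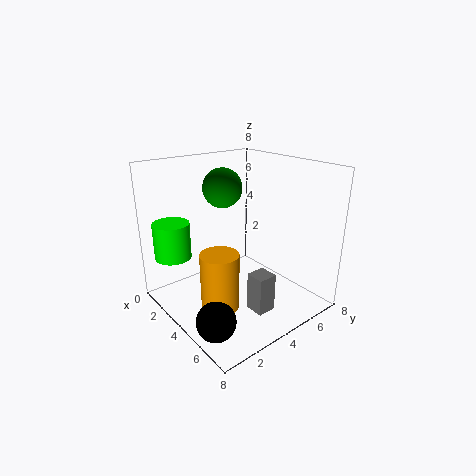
pos_x_1 = 4; pos_y_1 = 3; pos_z_1 = 7; pos_x_2 = 5; pos_y_2 = 2; pos_z_2 = 1; radius_2 = 1; pos_x_3 = 6; pos_y_3 = 3; pos_z_3 = 1; width_3 = 1; height_3 = 2; pos_x_4 = 6; pos_y_4 = 1; pos_z_4 = 1; pos_x_5 = 2; pos_y_5 = 1; pos_z_5 = 3; radius_5 = 1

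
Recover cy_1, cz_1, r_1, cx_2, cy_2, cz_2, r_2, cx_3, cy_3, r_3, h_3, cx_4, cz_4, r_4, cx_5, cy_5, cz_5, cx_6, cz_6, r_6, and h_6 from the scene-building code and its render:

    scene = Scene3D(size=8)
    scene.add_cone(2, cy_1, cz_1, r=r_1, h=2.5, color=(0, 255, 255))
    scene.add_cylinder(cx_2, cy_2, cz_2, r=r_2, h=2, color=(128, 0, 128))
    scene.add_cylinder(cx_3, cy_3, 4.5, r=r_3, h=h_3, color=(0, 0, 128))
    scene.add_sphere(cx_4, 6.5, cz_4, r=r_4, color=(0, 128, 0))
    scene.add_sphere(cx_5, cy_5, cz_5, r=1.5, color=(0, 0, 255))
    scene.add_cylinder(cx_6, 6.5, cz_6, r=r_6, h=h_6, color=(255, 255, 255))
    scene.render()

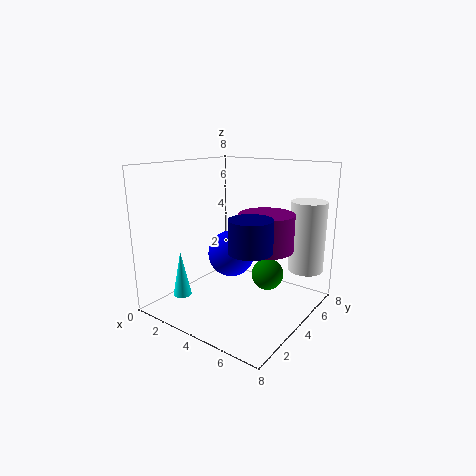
cy_1 = 1.5; cz_1 = 1; r_1 = 0.5; cx_2 = 5.5; cy_2 = 4.5; cz_2 = 3.5; r_2 = 1.5; cx_3 = 6.5; cy_3 = 1.5; r_3 = 1; h_3 = 1.5; cx_4 = 4.5; cz_4 = 1; r_4 = 1; cx_5 = 2; cy_5 = 6; cz_5 = 2; cx_6 = 7; cz_6 = 2; r_6 = 1; h_6 = 4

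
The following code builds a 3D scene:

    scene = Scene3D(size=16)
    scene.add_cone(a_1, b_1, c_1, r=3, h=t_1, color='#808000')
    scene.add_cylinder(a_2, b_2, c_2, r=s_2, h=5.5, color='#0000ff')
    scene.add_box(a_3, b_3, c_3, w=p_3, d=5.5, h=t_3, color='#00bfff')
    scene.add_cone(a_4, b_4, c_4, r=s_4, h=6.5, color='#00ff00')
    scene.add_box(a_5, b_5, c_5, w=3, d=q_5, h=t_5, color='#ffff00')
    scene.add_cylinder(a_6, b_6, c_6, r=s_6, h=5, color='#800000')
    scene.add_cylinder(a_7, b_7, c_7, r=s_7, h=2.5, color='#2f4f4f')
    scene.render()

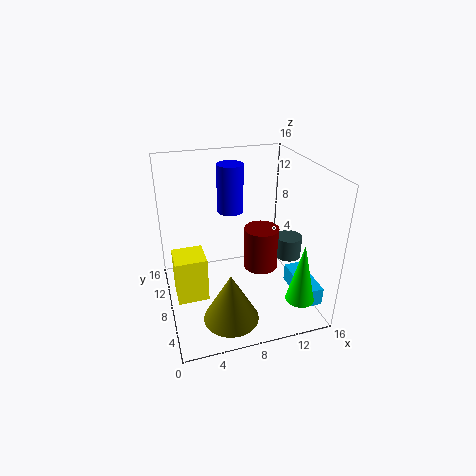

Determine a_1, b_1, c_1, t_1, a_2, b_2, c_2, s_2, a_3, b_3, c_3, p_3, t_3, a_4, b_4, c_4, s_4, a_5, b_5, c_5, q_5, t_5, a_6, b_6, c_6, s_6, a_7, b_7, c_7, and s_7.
a_1 = 6; b_1 = 4; c_1 = 0.5; t_1 = 5.5; a_2 = 8; b_2 = 11; c_2 = 10; s_2 = 1.5; a_3 = 13.5; b_3 = 1.5; c_3 = 2; p_3 = 2; t_3 = 2; a_4 = 13; b_4 = 2; c_4 = 3; s_4 = 1.5; a_5 = 0.5; b_5 = 3; c_5 = 4.5; q_5 = 3; t_5 = 4.5; a_6 = 11; b_6 = 8.5; c_6 = 3.5; s_6 = 2; a_7 = 14; b_7 = 7.5; c_7 = 5; s_7 = 1.5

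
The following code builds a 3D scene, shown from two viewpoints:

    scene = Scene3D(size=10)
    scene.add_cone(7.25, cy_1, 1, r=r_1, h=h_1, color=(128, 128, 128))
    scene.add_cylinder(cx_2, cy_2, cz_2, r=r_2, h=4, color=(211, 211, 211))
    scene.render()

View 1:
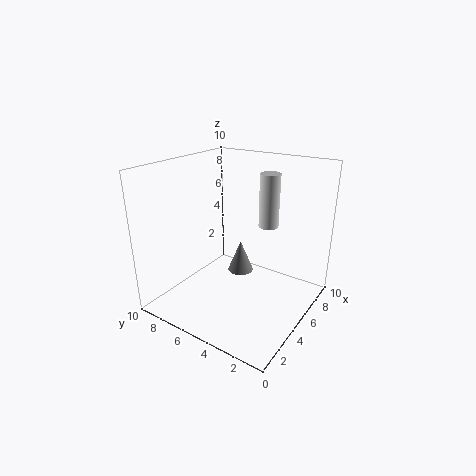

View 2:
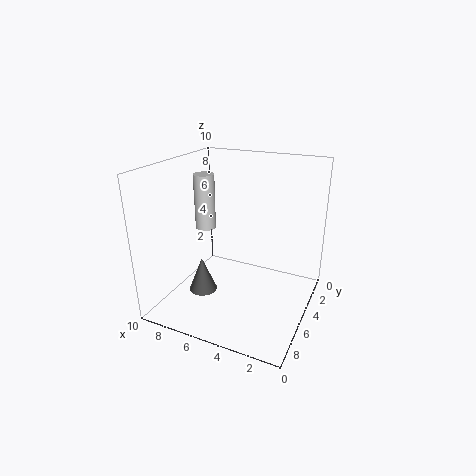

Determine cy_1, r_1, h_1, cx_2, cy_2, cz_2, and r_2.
cy_1 = 6.25; r_1 = 1; h_1 = 2.5; cx_2 = 8; cy_2 = 4.25; cz_2 = 5; r_2 = 0.75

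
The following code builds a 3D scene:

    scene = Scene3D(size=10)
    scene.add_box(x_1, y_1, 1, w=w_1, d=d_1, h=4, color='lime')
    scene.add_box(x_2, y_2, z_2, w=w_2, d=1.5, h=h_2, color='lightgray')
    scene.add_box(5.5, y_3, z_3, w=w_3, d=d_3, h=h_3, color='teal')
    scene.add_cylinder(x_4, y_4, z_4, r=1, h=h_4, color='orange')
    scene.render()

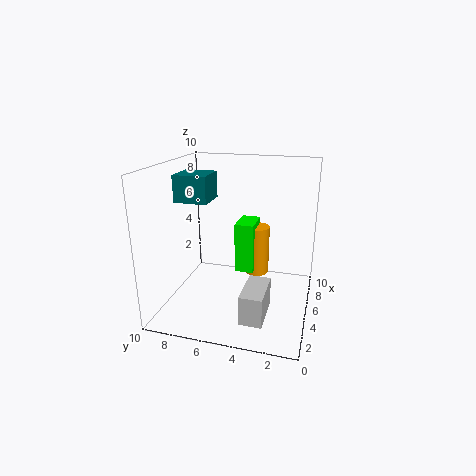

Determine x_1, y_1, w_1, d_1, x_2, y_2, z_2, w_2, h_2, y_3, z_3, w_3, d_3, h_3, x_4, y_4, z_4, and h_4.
x_1 = 7.5; y_1 = 4.5; w_1 = 2.5; d_1 = 1.5; x_2 = 1.5; y_2 = 2.5; z_2 = 0.5; w_2 = 3; h_2 = 2; y_3 = 7.5; z_3 = 7; w_3 = 2.5; d_3 = 2.5; h_3 = 2; x_4 = 9; y_4 = 4.5; z_4 = 0.5; h_4 = 4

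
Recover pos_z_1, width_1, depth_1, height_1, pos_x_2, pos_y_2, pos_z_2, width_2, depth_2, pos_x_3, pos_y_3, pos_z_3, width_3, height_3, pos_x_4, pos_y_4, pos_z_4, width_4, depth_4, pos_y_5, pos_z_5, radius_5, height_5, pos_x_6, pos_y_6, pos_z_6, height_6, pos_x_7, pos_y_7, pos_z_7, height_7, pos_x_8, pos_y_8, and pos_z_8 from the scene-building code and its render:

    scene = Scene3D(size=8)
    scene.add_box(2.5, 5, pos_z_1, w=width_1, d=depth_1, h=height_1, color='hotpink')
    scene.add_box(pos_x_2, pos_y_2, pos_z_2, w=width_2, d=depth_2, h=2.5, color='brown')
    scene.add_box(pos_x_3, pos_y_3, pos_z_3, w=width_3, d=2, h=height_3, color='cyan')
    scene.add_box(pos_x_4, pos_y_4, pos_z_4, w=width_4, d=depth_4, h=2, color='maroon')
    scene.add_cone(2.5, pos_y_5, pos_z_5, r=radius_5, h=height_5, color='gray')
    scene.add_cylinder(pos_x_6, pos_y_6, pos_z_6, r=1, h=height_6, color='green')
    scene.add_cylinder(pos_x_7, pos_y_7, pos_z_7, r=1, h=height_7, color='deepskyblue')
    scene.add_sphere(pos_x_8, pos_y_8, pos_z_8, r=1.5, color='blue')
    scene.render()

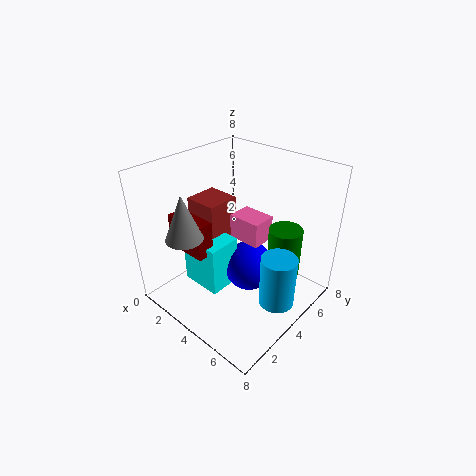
pos_z_1 = 3; width_1 = 2; depth_1 = 1.5; height_1 = 1.5; pos_x_2 = 0.5; pos_y_2 = 3.5; pos_z_2 = 3; width_2 = 2; depth_2 = 2; pos_x_3 = 1; pos_y_3 = 2.5; pos_z_3 = 0.5; width_3 = 2.5; height_3 = 3; pos_x_4 = 0.5; pos_y_4 = 2; pos_z_4 = 3; width_4 = 2.5; depth_4 = 1; pos_y_5 = 1.5; pos_z_5 = 4.5; radius_5 = 1; height_5 = 2.5; pos_x_6 = 5.5; pos_y_6 = 6.5; pos_z_6 = 1; height_6 = 3; pos_x_7 = 6.5; pos_y_7 = 4.5; pos_z_7 = 0.5; height_7 = 3; pos_x_8 = 4; pos_y_8 = 5; pos_z_8 = 1.5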